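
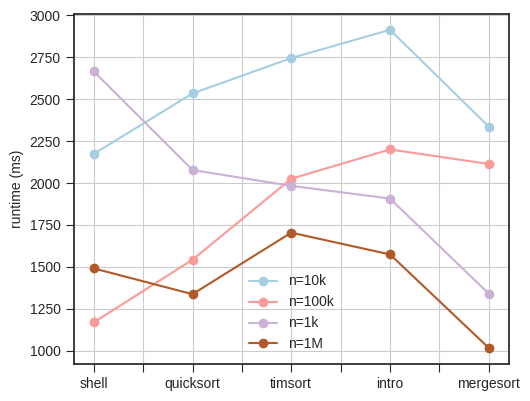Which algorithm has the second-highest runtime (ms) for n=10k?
timsort

Top 3 for n=10k: intro ≈ 3000, timsort ≈ 2800, quicksort ≈ 2600.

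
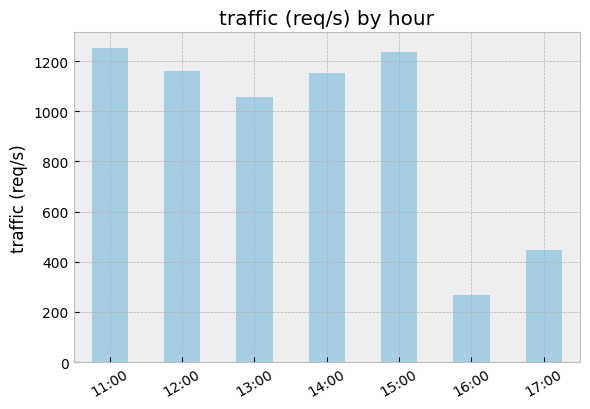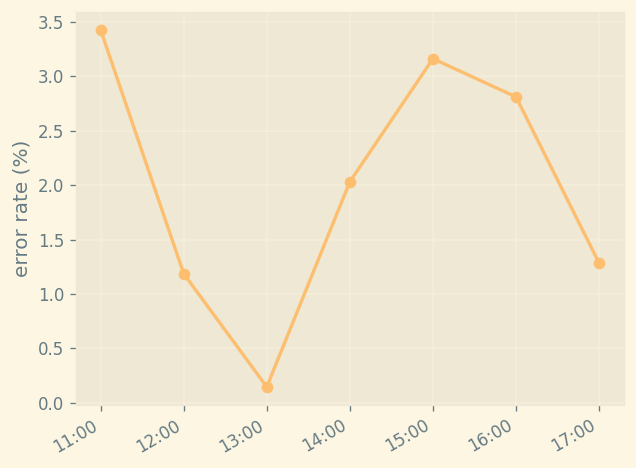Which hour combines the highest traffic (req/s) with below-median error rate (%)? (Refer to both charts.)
12:00

Chart 2 median error rate (%) ≈ 2; below-median hours: 12:00, 13:00, 17:00. Among those, 12:00 has the highest traffic (req/s) (≈ 1200).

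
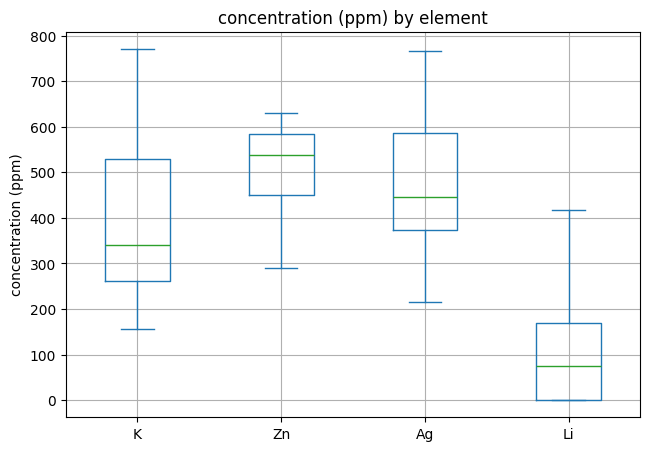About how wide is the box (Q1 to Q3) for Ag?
≈ 250

Q3 ≈ 600, Q1 ≈ 350; IQR ≈ 250.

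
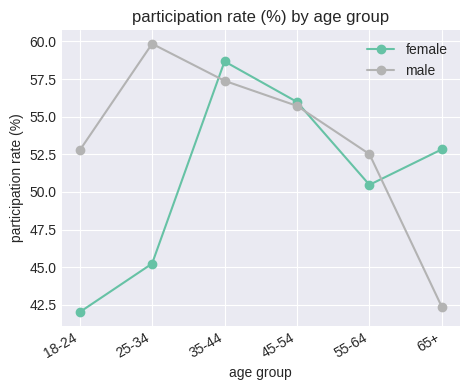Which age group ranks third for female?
Top 4 for female: 35-44 ≈ 58, 45-54 ≈ 56, 65+ ≈ 52, 55-64 ≈ 50.

65+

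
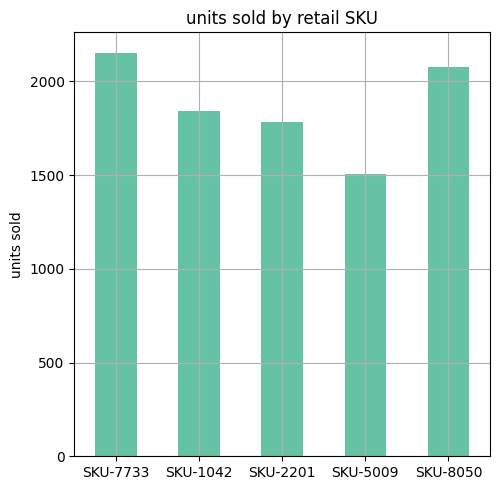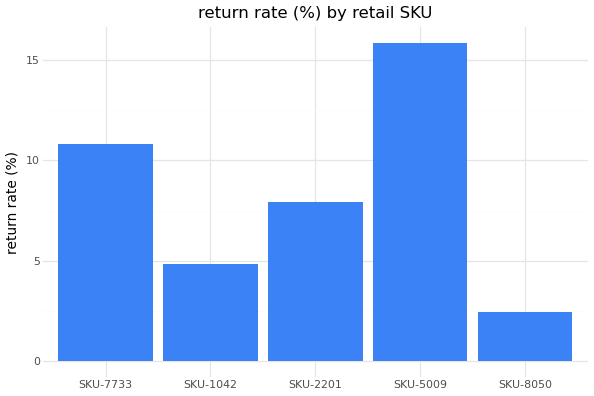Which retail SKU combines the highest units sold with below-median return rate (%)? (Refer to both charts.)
SKU-8050

Chart 2 median return rate (%) ≈ 8; below-median retail SKUs: SKU-1042, SKU-8050. Among those, SKU-8050 has the highest units sold (≈ 2000).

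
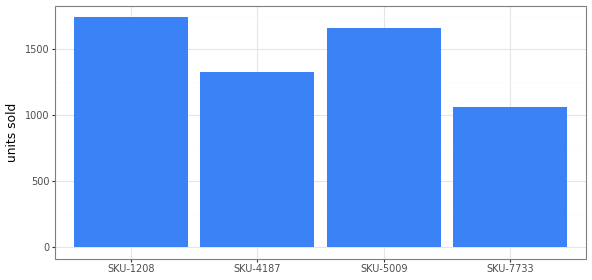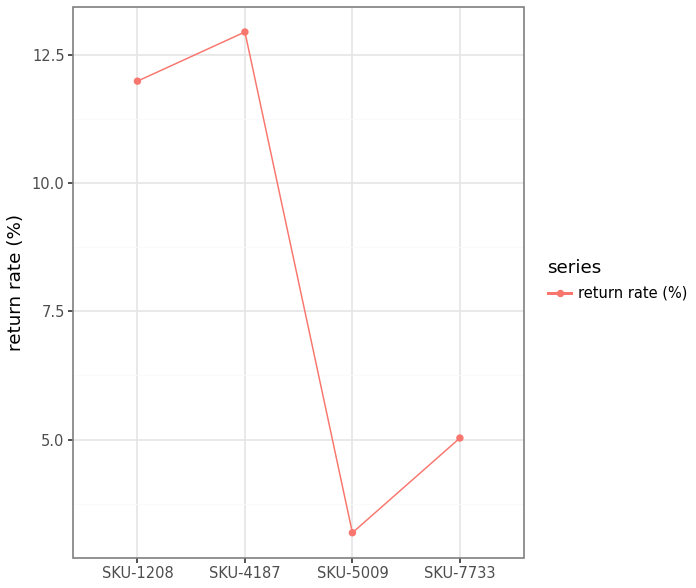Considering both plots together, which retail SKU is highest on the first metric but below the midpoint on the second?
SKU-5009

Chart 2 median return rate (%) ≈ 8; below-median retail SKUs: SKU-5009, SKU-7733. Among those, SKU-5009 has the highest units sold (≈ 1600).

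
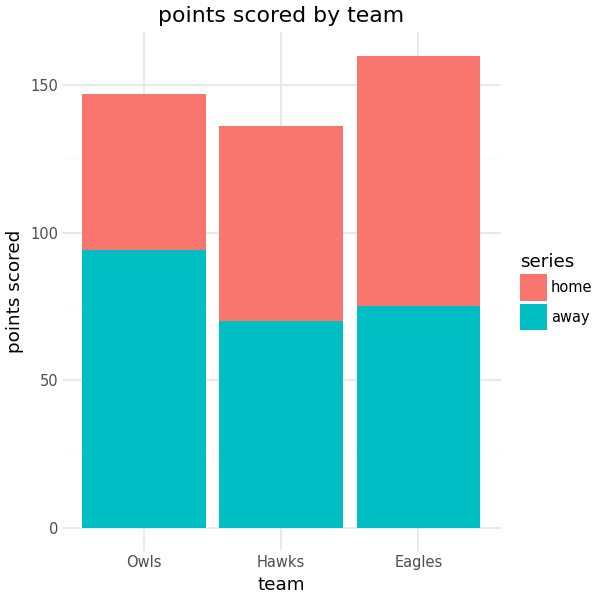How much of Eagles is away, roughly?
away top ≈ 80, bottom ≈ 0; segment ≈ 80.

≈ 80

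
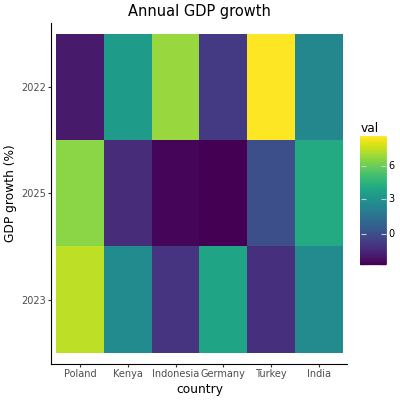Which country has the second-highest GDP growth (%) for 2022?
Indonesia

Top 3 for 2022: Turkey ≈ 9, Indonesia ≈ 7, Kenya ≈ 3.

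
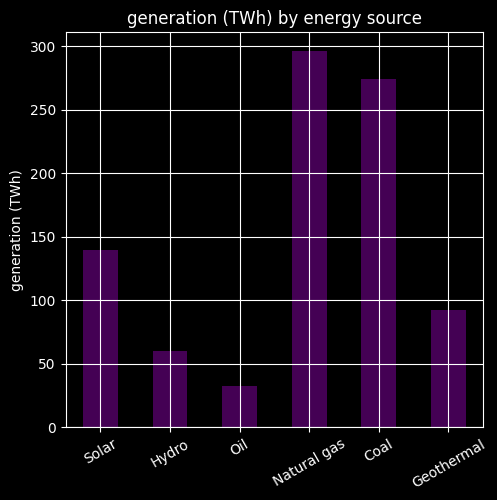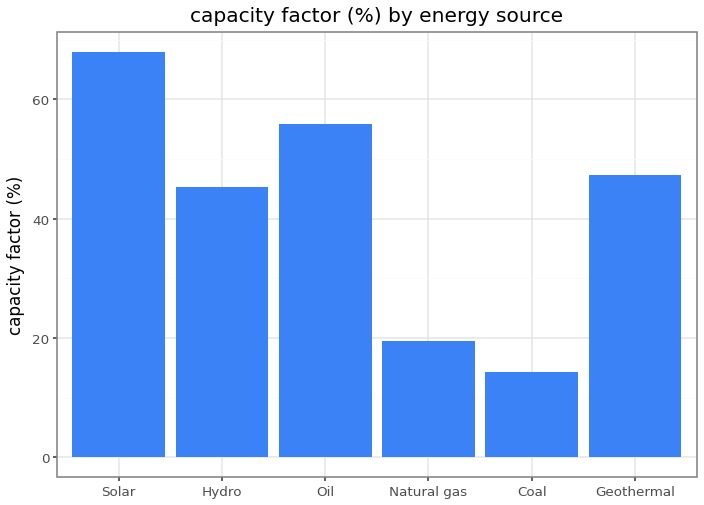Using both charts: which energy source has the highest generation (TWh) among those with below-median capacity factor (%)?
Natural gas

Chart 2 median capacity factor (%) ≈ 50; below-median energy sources: Hydro, Natural gas, Coal. Among those, Natural gas has the highest generation (TWh) (≈ 300).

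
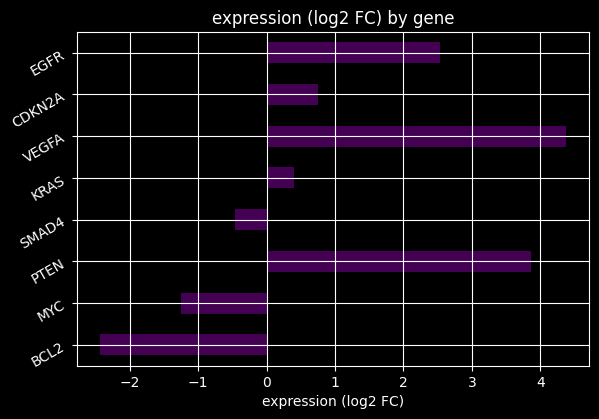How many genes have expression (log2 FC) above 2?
3

Above 2: PTEN, VEGFA, EGFR.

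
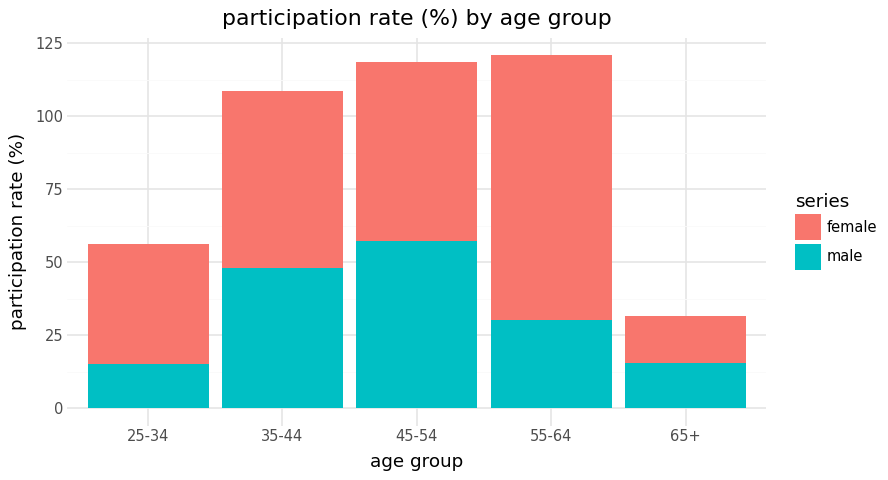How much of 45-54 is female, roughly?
female top ≈ 120, bottom ≈ 60; segment ≈ 60.

≈ 60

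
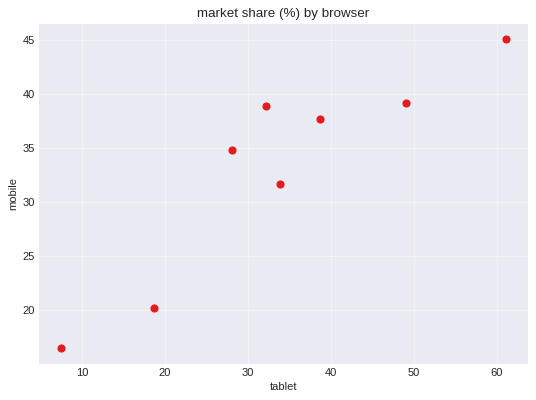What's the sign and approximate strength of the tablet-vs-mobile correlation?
positive, strong

Points are positively correlated; strong (|r| ≈ 0.9).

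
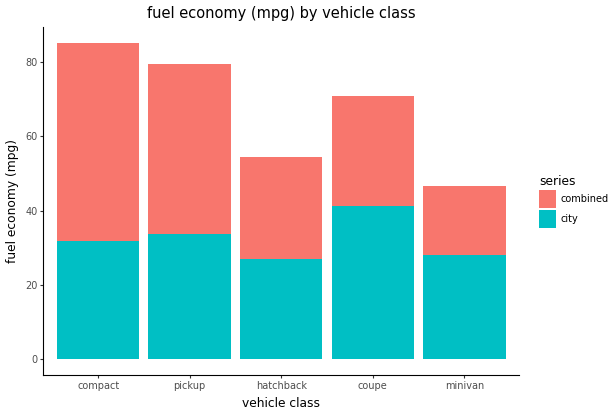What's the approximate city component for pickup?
city top ≈ 30, bottom ≈ 0; segment ≈ 30.

≈ 30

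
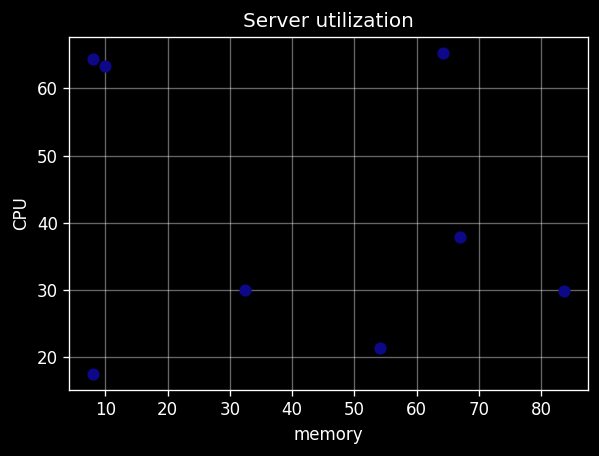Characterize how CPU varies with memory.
Points are roughly uncorrelated; weak (|r| ≈ 0.2).

no clear correlation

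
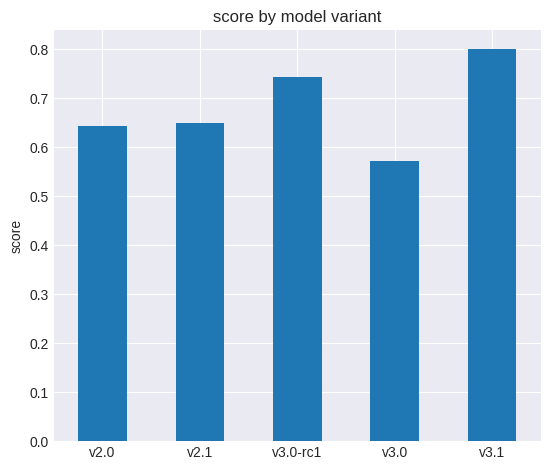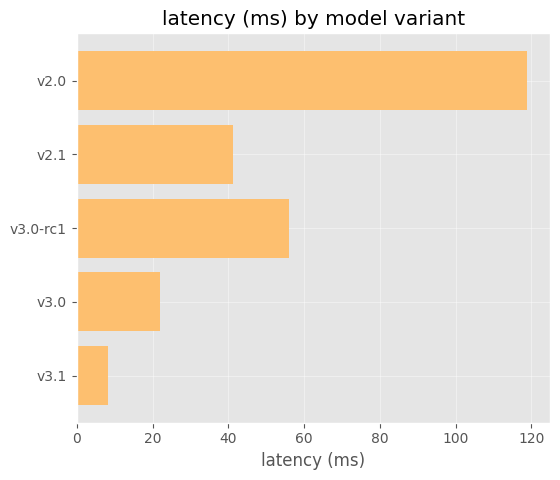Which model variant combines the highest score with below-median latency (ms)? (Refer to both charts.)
Chart 2 median latency (ms) ≈ 40; below-median model variants: v3.0, v3.1. Among those, v3.1 has the highest score (≈ 0.8).

v3.1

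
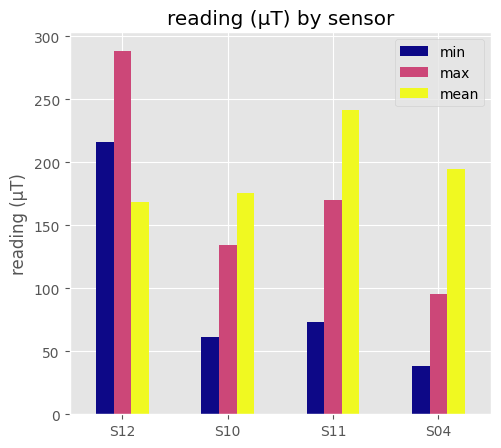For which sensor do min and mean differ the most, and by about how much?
S11: min ≈ 75, mean ≈ 250 → gap ≈ 175. Next-largest (S04) is only ≈ 150.

S11, ≈ 175 µT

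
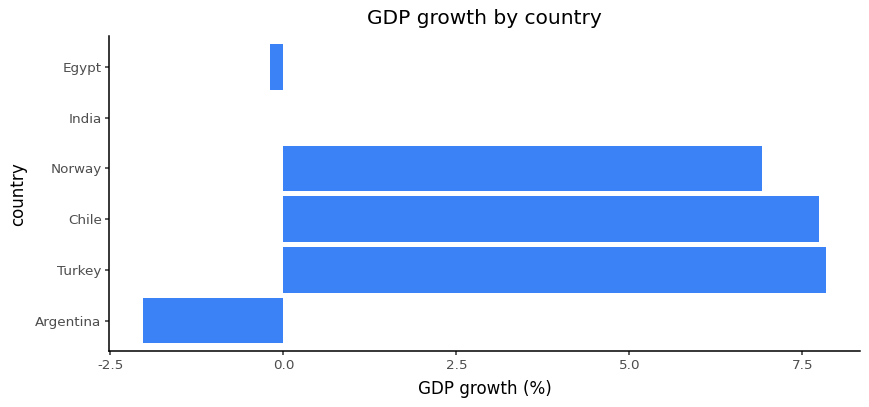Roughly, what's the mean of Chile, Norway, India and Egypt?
≈ 4

(8 + 7 + 0 + 0) / 4 ≈ 4.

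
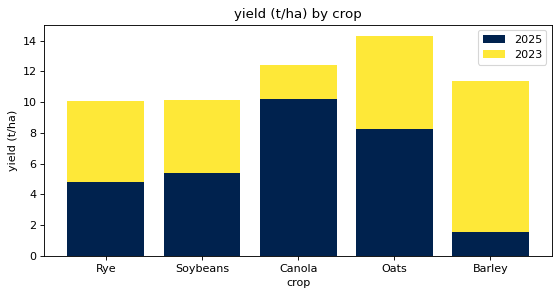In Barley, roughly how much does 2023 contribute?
2023 top ≈ 12, bottom ≈ 2; segment ≈ 10.

≈ 10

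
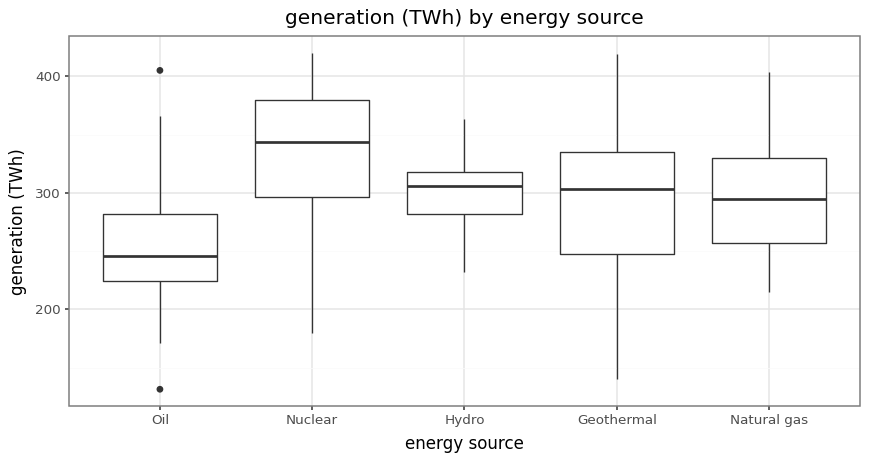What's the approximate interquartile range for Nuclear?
Q3 ≈ 380, Q1 ≈ 300; IQR ≈ 80.

≈ 80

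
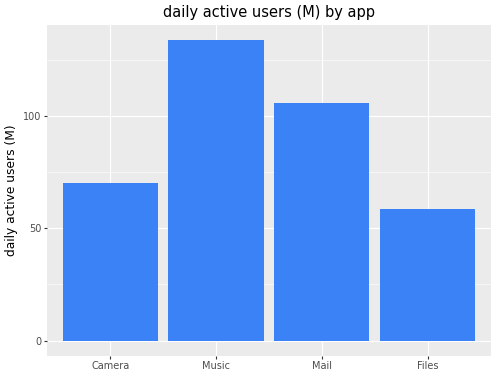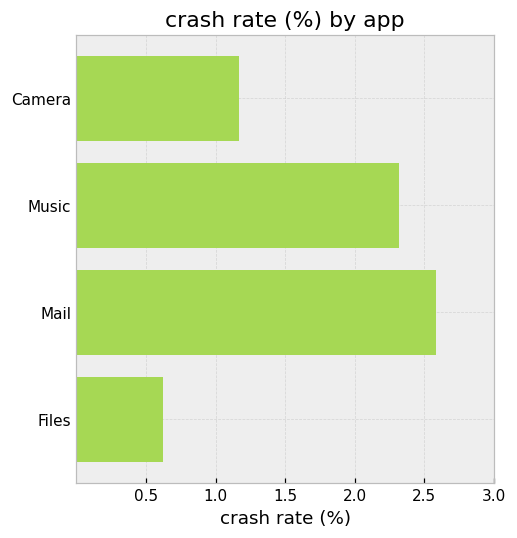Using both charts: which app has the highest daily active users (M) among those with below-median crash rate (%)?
Chart 2 median crash rate (%) ≈ 1.5; below-median apps: Camera, Files. Among those, Camera has the highest daily active users (M) (≈ 80).

Camera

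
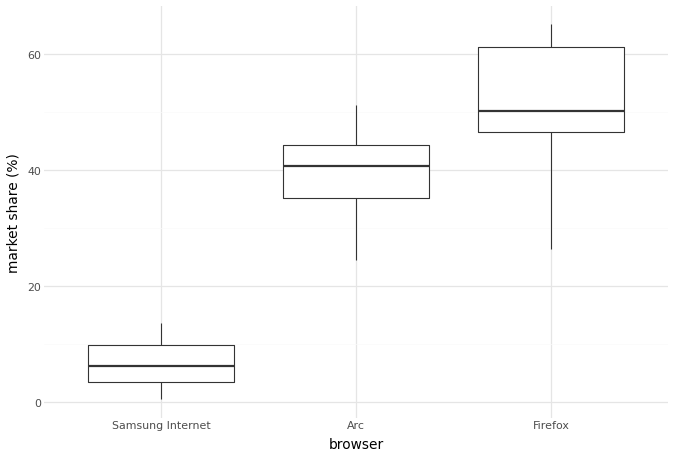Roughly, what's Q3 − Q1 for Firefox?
≈ 15

Q3 ≈ 60, Q1 ≈ 45; IQR ≈ 15.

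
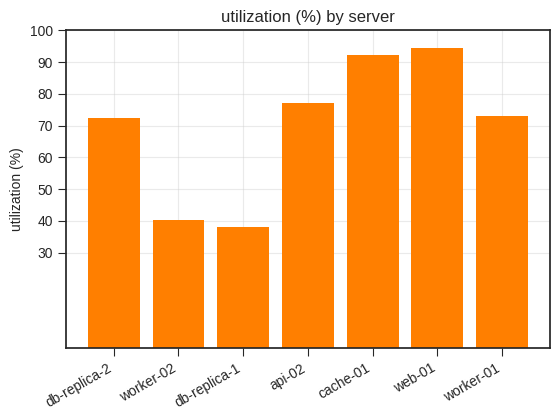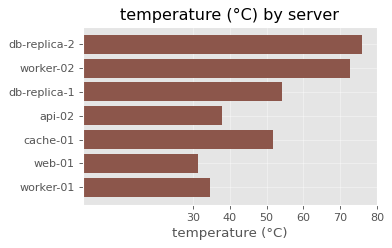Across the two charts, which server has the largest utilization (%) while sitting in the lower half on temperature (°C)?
Chart 2 median temperature (°C) ≈ 50; below-median servers: api-02, web-01, worker-01. Among those, web-01 has the highest utilization (%) (≈ 90).

web-01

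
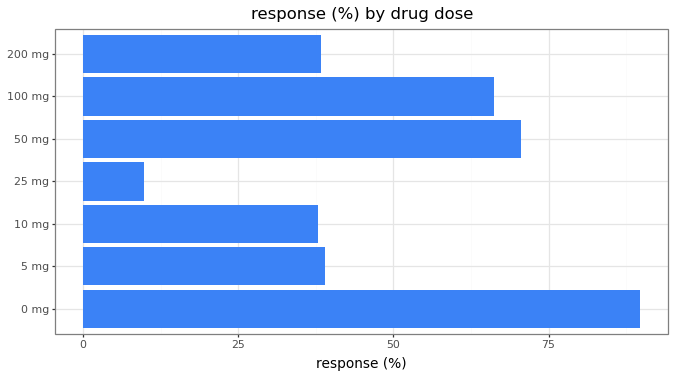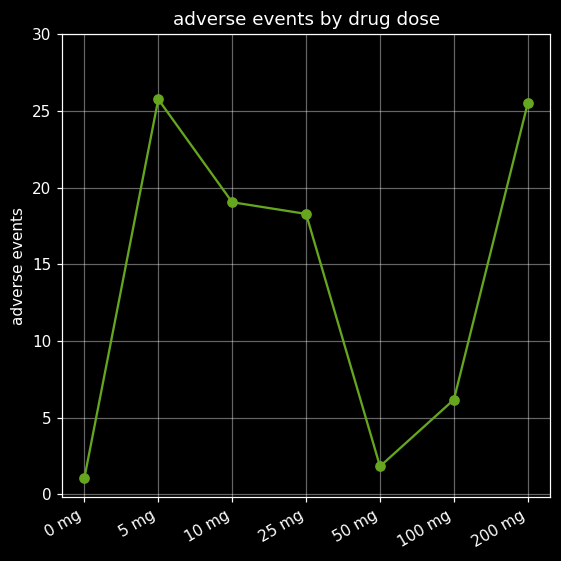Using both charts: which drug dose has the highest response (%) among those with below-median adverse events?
0 mg

Chart 2 median adverse events ≈ 20; below-median drug doses: 0 mg, 50 mg, 100 mg. Among those, 0 mg has the highest response (%) (≈ 90).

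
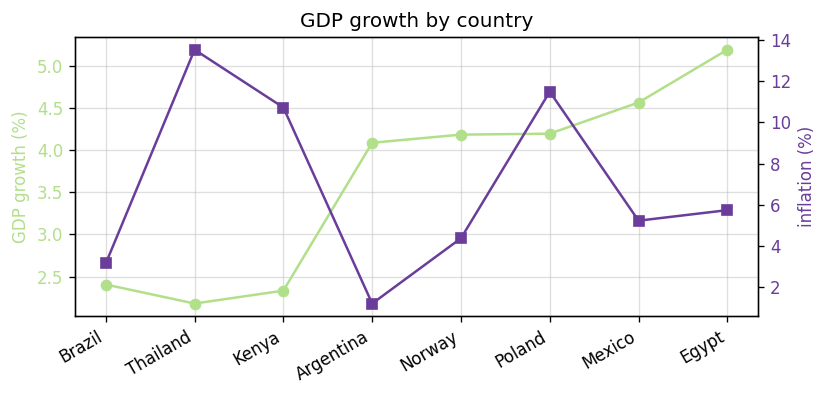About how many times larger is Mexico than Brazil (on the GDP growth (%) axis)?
Mexico ≈ 4.5, Brazil ≈ 2.5; 4.5/2.5 ≈ 1.8.

≈ 1.8×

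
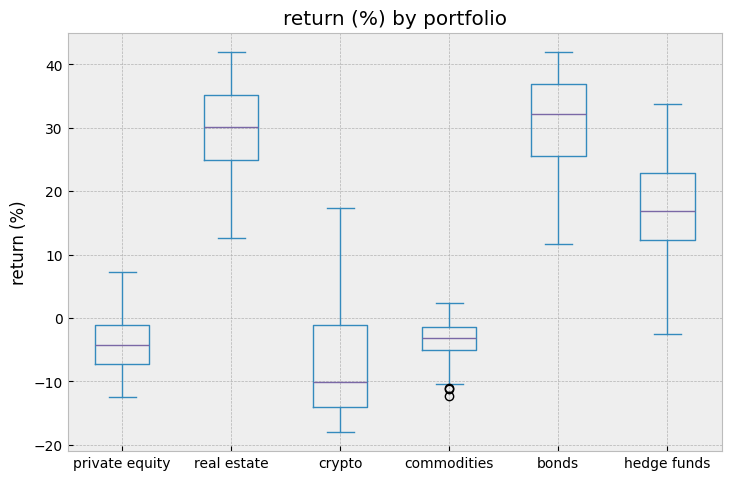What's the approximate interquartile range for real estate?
Q3 ≈ 35, Q1 ≈ 25; IQR ≈ 10.

≈ 10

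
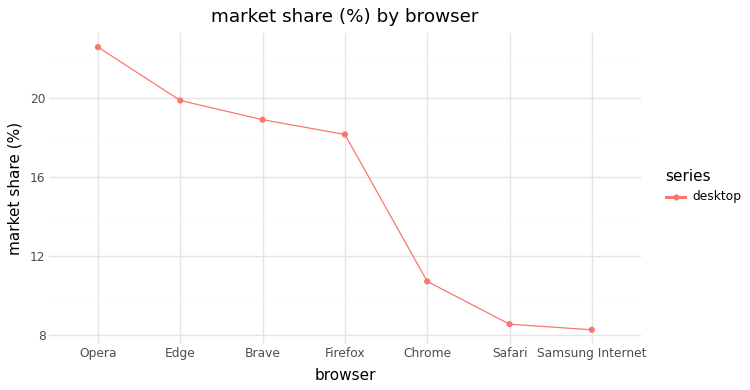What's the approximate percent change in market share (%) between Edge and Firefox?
Edge ≈ 20, Firefox ≈ 18; (18 − 20) / 20 ≈ -10%.

≈ -10%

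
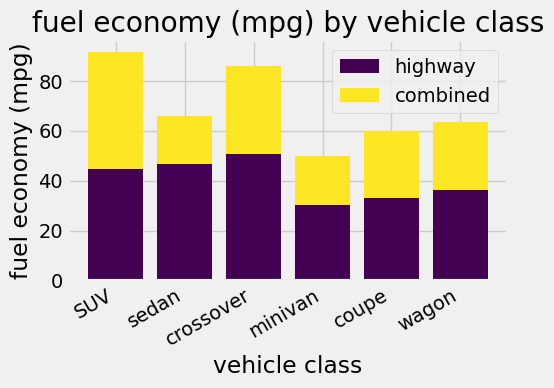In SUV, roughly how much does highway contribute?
highway top ≈ 40, bottom ≈ 0; segment ≈ 40.

≈ 40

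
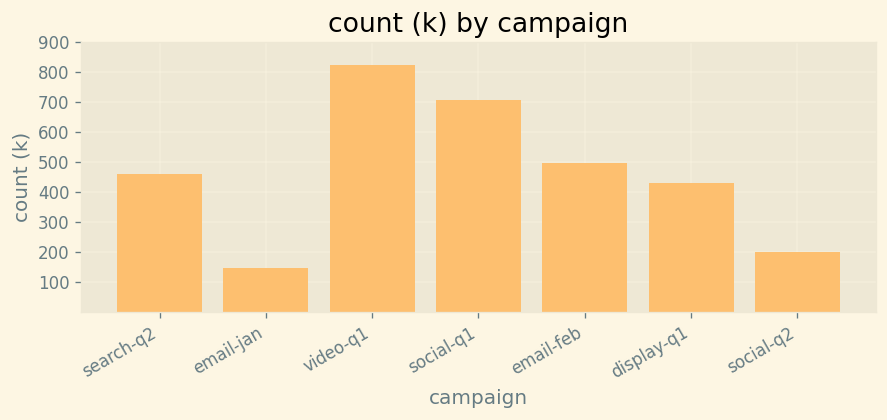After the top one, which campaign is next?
social-q1

Top 3: video-q1 ≈ 800, social-q1 ≈ 700, email-feb ≈ 500.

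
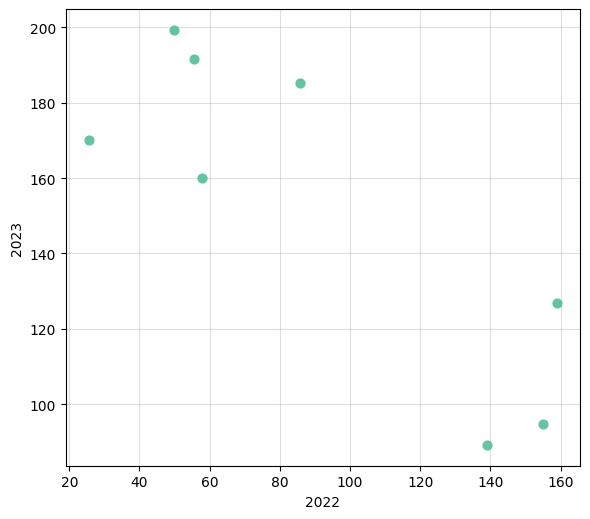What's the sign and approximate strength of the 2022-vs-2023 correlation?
negative, strong

Points are negatively correlated; strong (|r| ≈ 0.8).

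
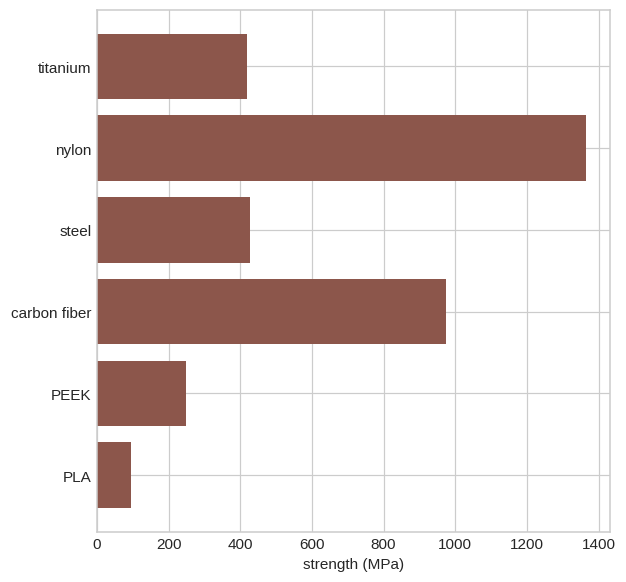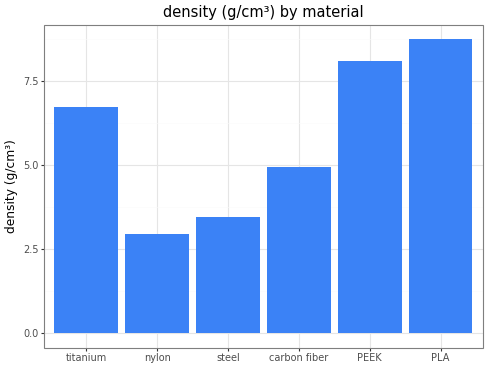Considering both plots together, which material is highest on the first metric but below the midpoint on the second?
Chart 2 median density (g/cm³) ≈ 6; below-median materials: nylon, steel, carbon fiber. Among those, nylon has the highest strength (MPa) (≈ 1400).

nylon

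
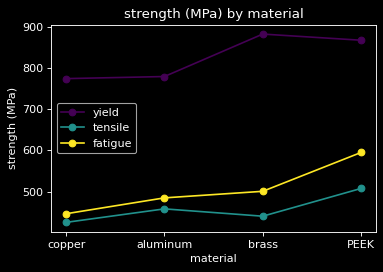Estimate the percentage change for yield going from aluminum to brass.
≈ +12.5%

aluminum ≈ 800, brass ≈ 900; (900 − 800) / 800 ≈ +12.5%.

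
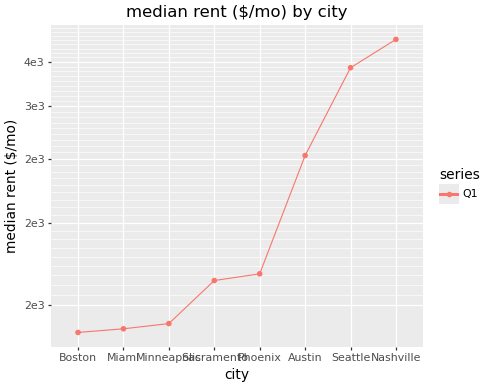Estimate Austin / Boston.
≈ 1.67×

Austin ≈ 2500, Boston ≈ 1500; 2500/1500 ≈ 1.67.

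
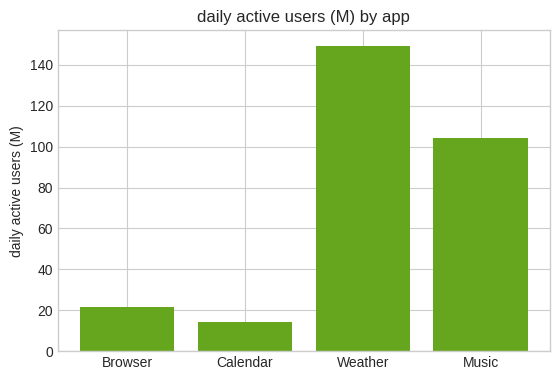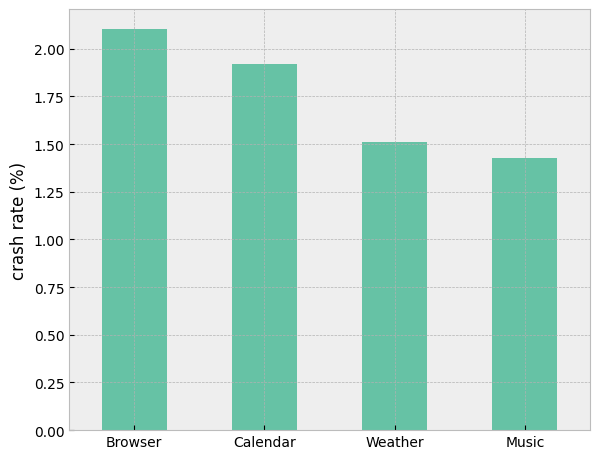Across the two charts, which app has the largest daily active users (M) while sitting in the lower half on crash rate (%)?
Weather

Chart 2 median crash rate (%) ≈ 1.8; below-median apps: Weather, Music. Among those, Weather has the highest daily active users (M) (≈ 140).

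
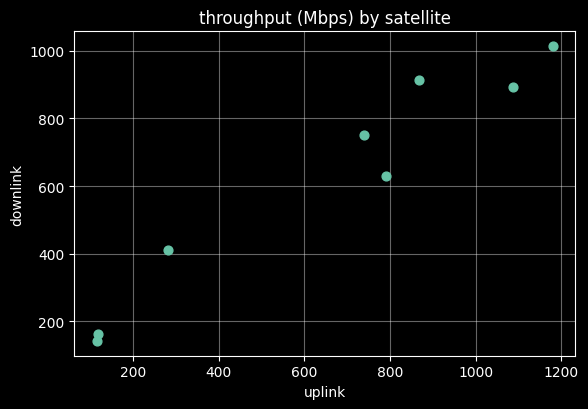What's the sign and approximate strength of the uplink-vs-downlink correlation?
Points are positively correlated; strong (|r| ≈ 1.0).

positive, strong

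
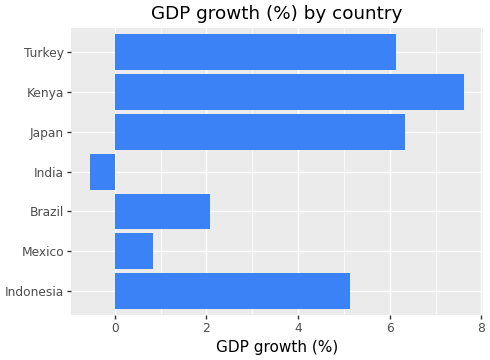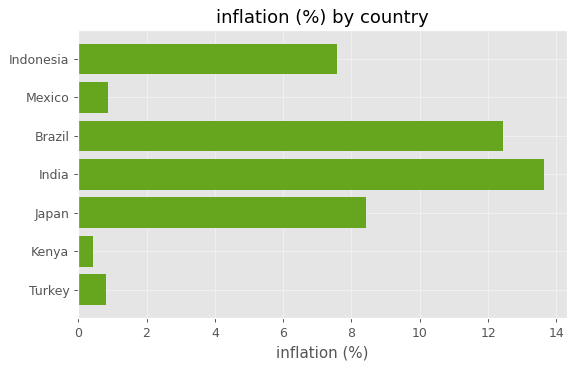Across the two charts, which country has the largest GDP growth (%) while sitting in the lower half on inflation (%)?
Chart 2 median inflation (%) ≈ 8; below-median countries: Mexico, Kenya, Turkey. Among those, Kenya has the highest GDP growth (%) (≈ 8).

Kenya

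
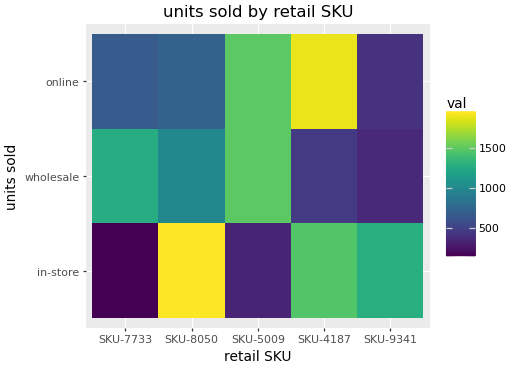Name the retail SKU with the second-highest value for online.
SKU-5009

Top 3 for online: SKU-4187 ≈ 2000, SKU-5009 ≈ 1600, SKU-8050 ≈ 800.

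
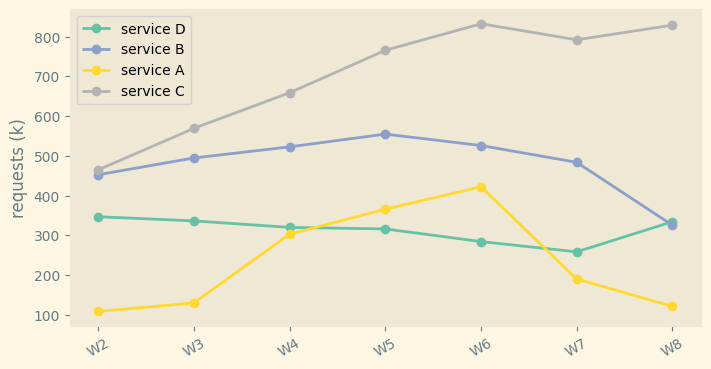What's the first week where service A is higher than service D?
W4: service A ≈ 300 vs service D ≈ 300 (not yet); W5: service A ≈ 400 vs service D ≈ 300 (first crossover).

W5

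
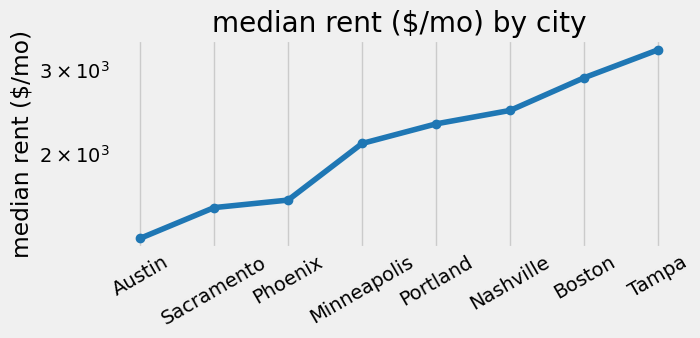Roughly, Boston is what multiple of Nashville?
≈ 1.17×

Boston ≈ 2800, Nashville ≈ 2400; 2800/2400 ≈ 1.17.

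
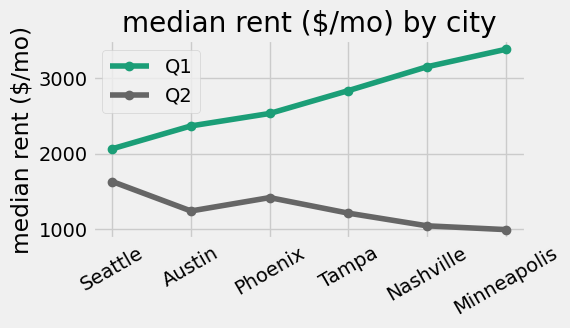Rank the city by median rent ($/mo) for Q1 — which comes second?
Top 3 for Q1: Minneapolis ≈ 3400, Nashville ≈ 3200, Tampa ≈ 2800.

Nashville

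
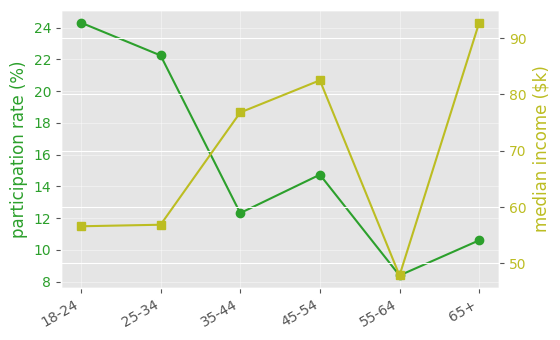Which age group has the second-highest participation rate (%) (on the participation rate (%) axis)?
Top 3 (on the participation rate (%) axis): 18-24 ≈ 24, 25-34 ≈ 22, 45-54 ≈ 14.

25-34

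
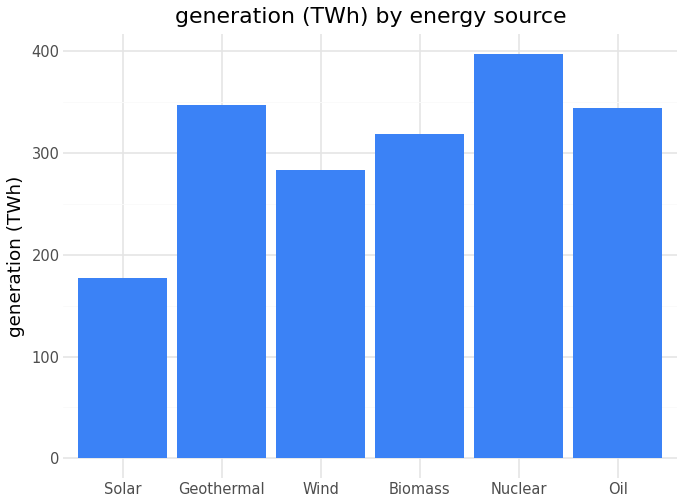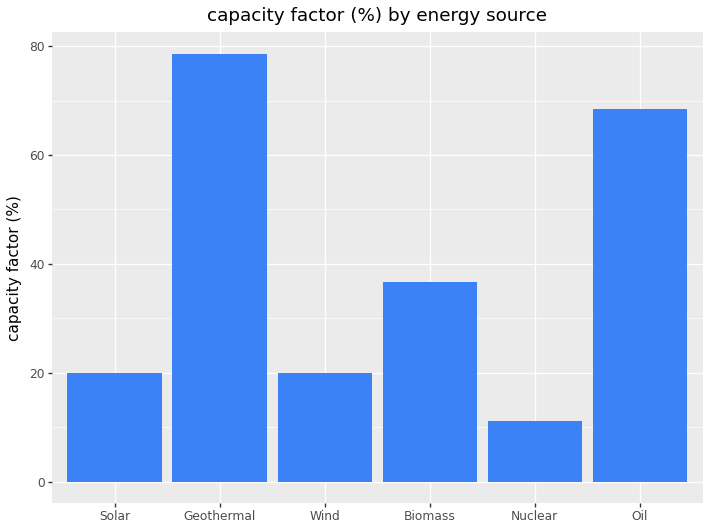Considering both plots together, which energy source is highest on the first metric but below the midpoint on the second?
Chart 2 median capacity factor (%) ≈ 30; below-median energy sources: Solar, Wind, Nuclear. Among those, Nuclear has the highest generation (TWh) (≈ 400).

Nuclear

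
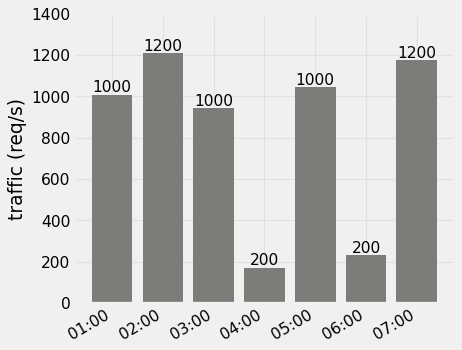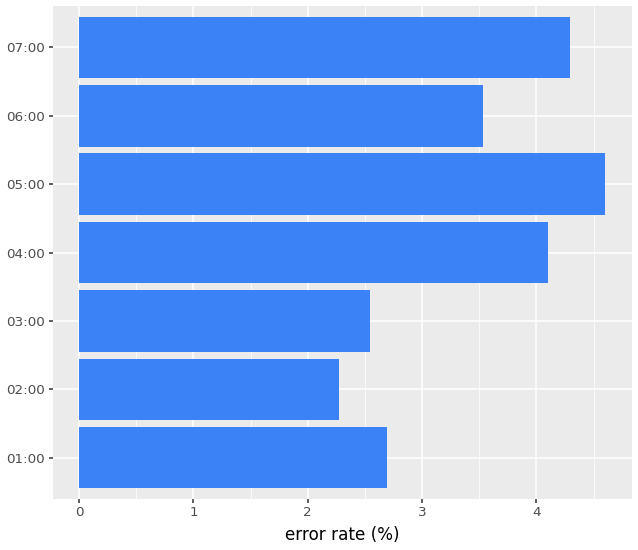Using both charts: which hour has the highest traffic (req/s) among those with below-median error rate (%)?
02:00

Chart 2 median error rate (%) ≈ 3.5; below-median hours: 01:00, 02:00, 03:00. Among those, 02:00 has the highest traffic (req/s) (≈ 1200).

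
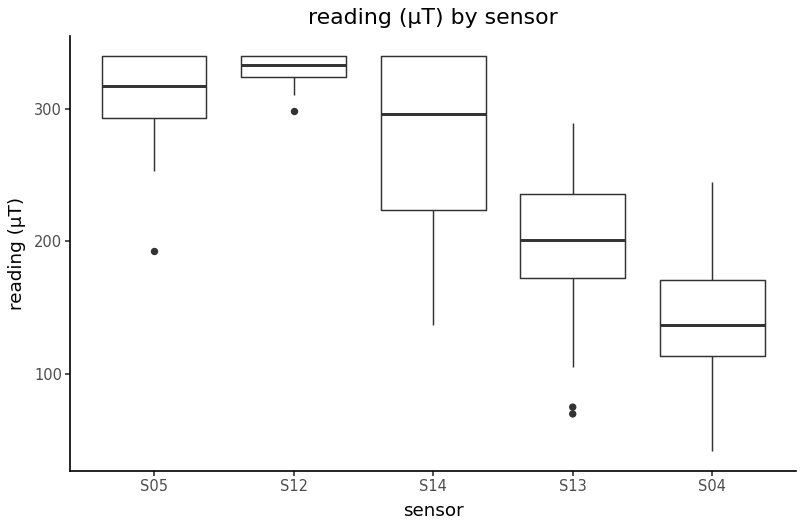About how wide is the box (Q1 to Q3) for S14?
≈ 120

Q3 ≈ 340, Q1 ≈ 220; IQR ≈ 120.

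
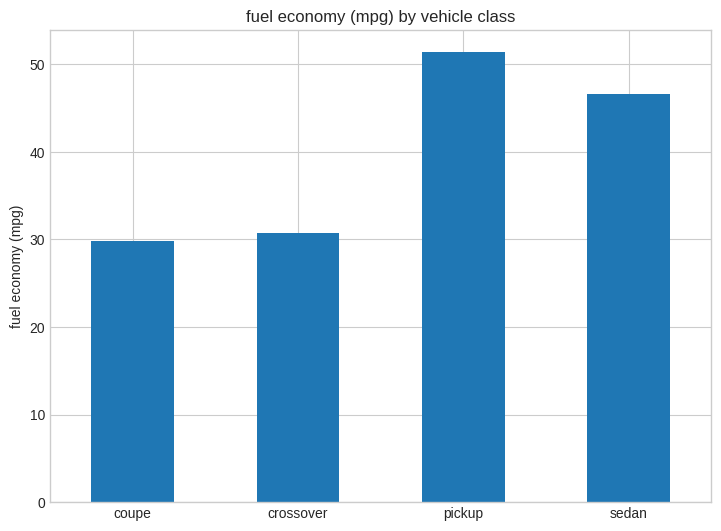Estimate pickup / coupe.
pickup ≈ 50, coupe ≈ 30; 50/30 ≈ 1.67.

≈ 1.67×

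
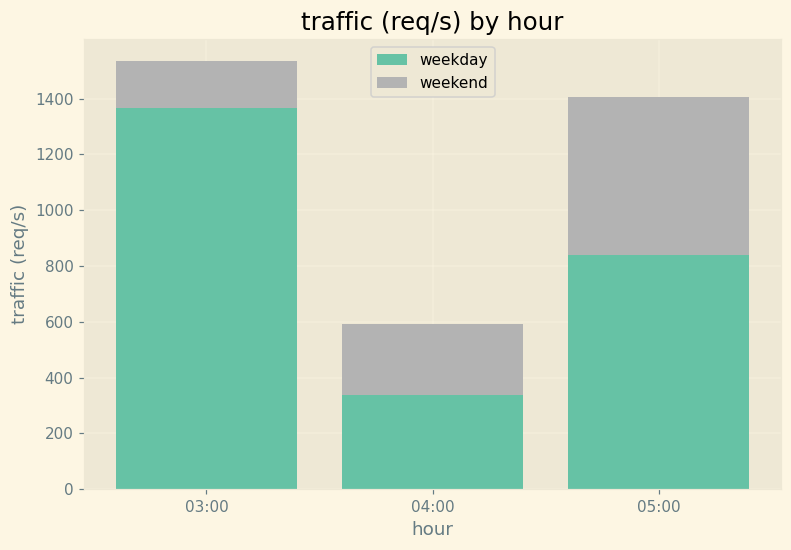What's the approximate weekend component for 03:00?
≈ 200

weekend top ≈ 1600, bottom ≈ 1400; segment ≈ 200.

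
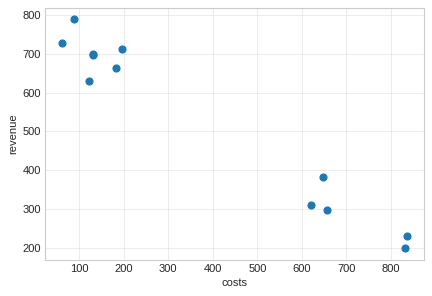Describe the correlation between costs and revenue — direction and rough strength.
negative, strong

Points are negatively correlated; strong (|r| ≈ 1.0).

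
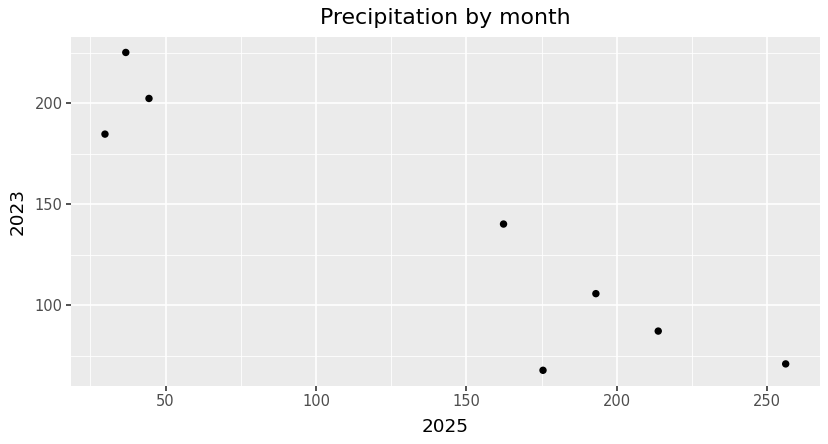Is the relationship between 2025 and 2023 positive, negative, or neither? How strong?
Points are negatively correlated; strong (|r| ≈ 0.9).

negative, strong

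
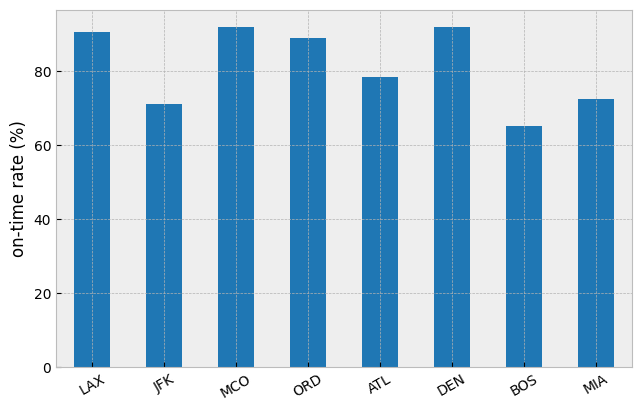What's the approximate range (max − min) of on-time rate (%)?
≈ 20

Max MCO ≈ 90, min BOS ≈ 70; range ≈ 20.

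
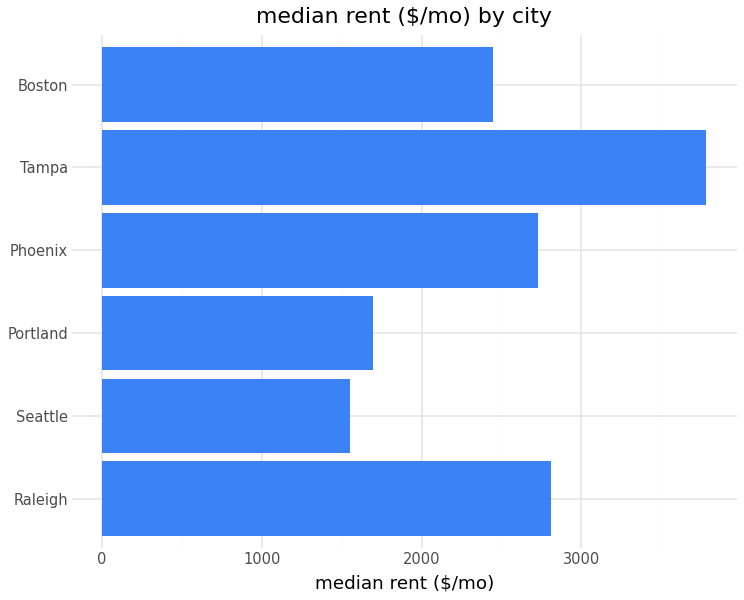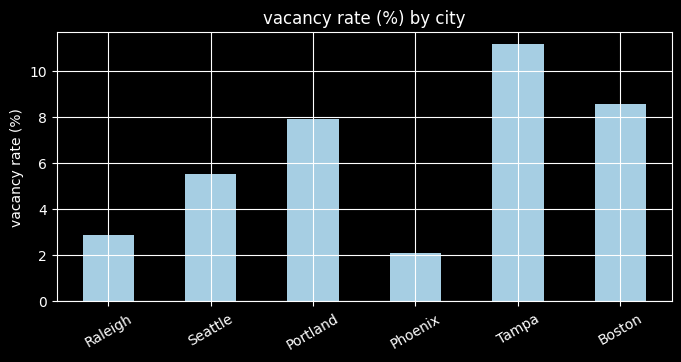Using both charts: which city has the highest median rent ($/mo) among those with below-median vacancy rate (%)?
Chart 2 median vacancy rate (%) ≈ 6; below-median cities: Raleigh, Seattle, Phoenix. Among those, Raleigh has the highest median rent ($/mo) (≈ 3000).

Raleigh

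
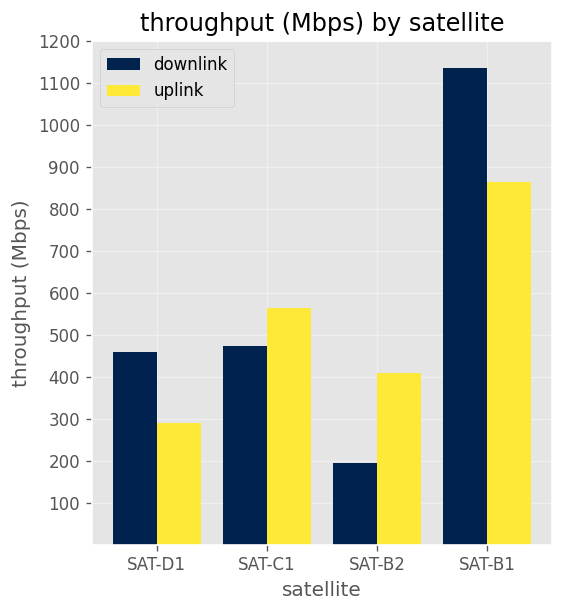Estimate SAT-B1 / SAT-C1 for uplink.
SAT-B1 ≈ 900, SAT-C1 ≈ 600; 900/600 ≈ 1.5.

≈ 1.5×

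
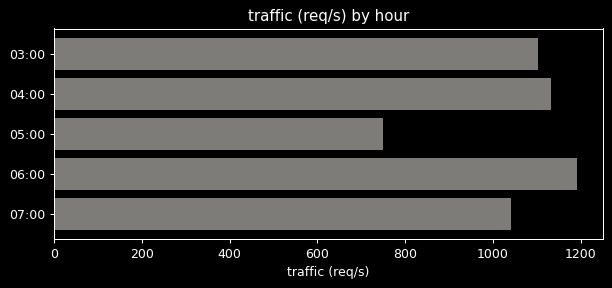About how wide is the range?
Max 06:00 ≈ 1200, min 05:00 ≈ 700; range ≈ 500.

≈ 500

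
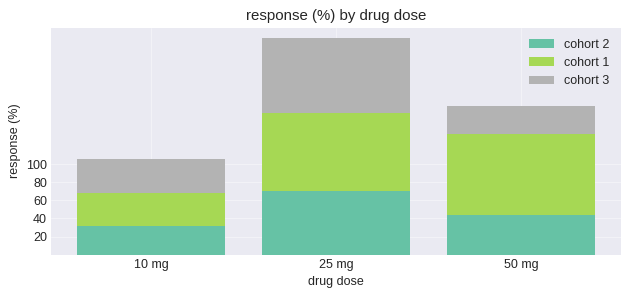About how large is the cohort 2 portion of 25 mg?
cohort 2 top ≈ 80, bottom ≈ 0; segment ≈ 80.

≈ 80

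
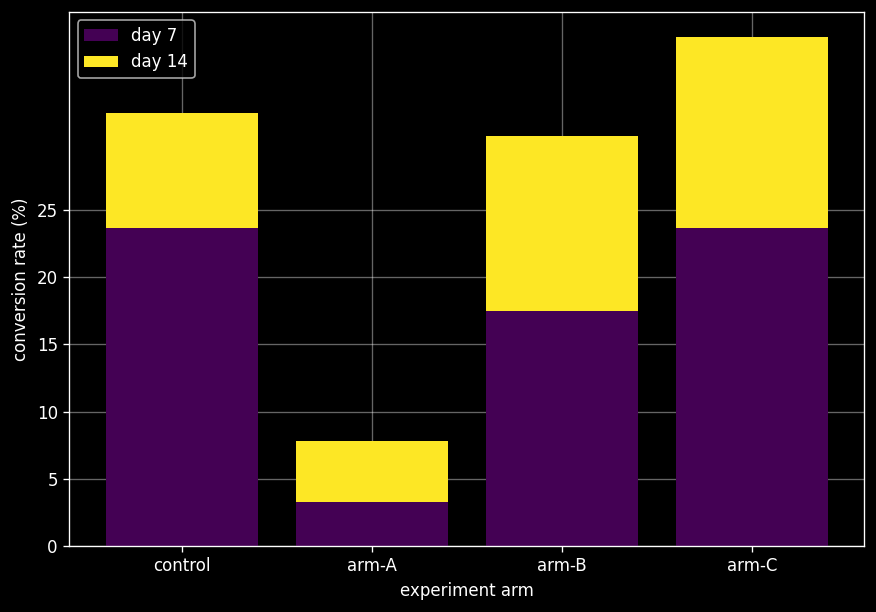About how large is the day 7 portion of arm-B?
≈ 15

day 7 top ≈ 15, bottom ≈ 0; segment ≈ 15.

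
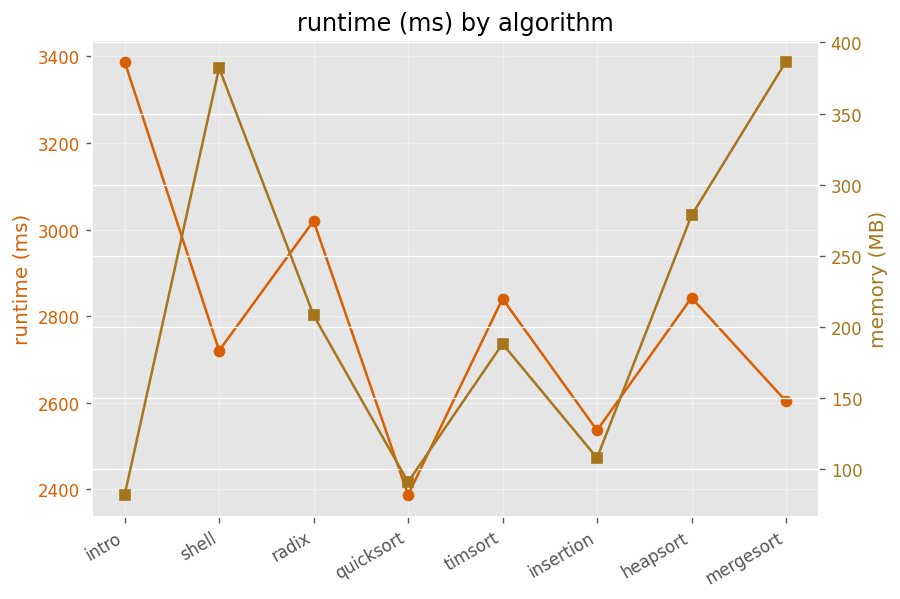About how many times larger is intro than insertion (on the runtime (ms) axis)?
intro ≈ 3400, insertion ≈ 2500; 3400/2500 ≈ 1.36.

≈ 1.36×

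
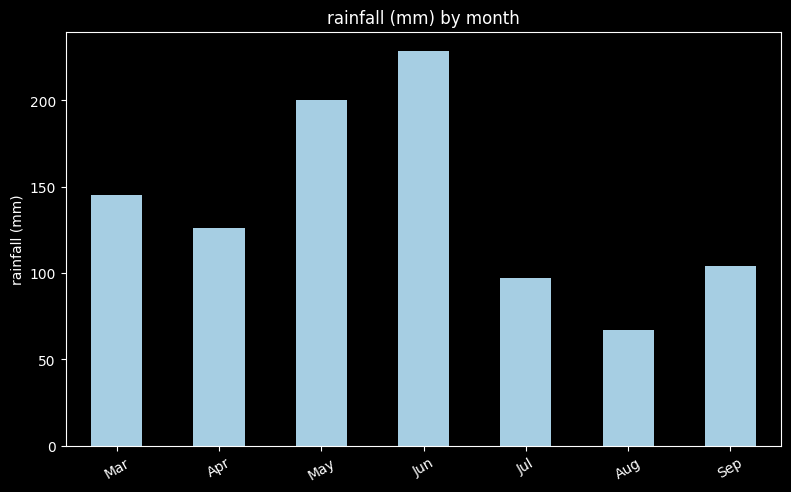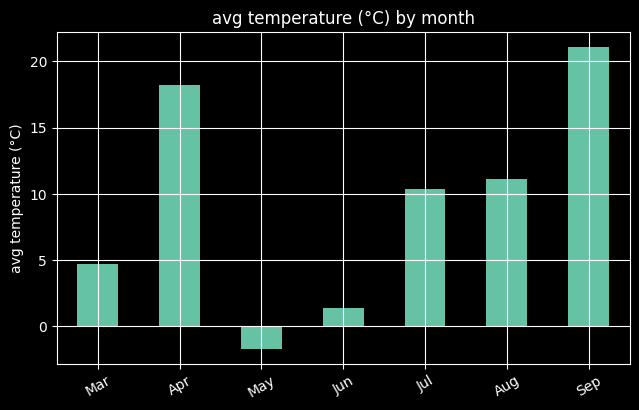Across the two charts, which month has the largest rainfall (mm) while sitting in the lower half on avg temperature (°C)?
Jun

Chart 2 median avg temperature (°C) ≈ 10; below-median months: Mar, May, Jun. Among those, Jun has the highest rainfall (mm) (≈ 225).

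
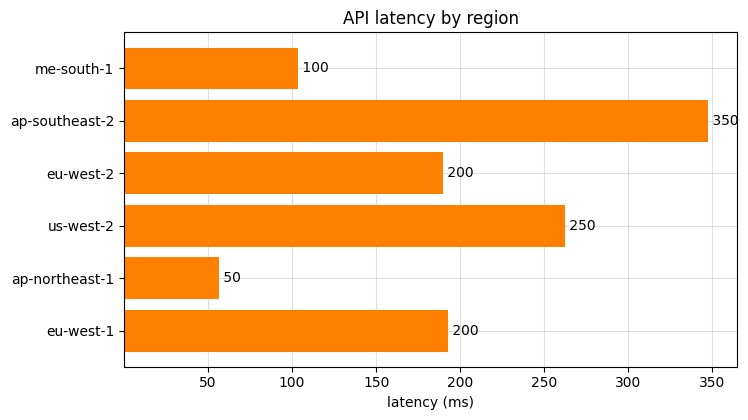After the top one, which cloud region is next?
us-west-2

Top 3: ap-southeast-2 ≈ 350, us-west-2 ≈ 250, eu-west-1 ≈ 200.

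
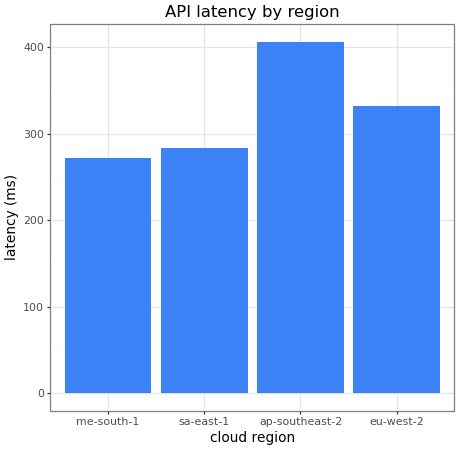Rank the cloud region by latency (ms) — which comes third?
Top 4: ap-southeast-2 ≈ 400, eu-west-2 ≈ 350, sa-east-1 ≈ 300, me-south-1 ≈ 250.

sa-east-1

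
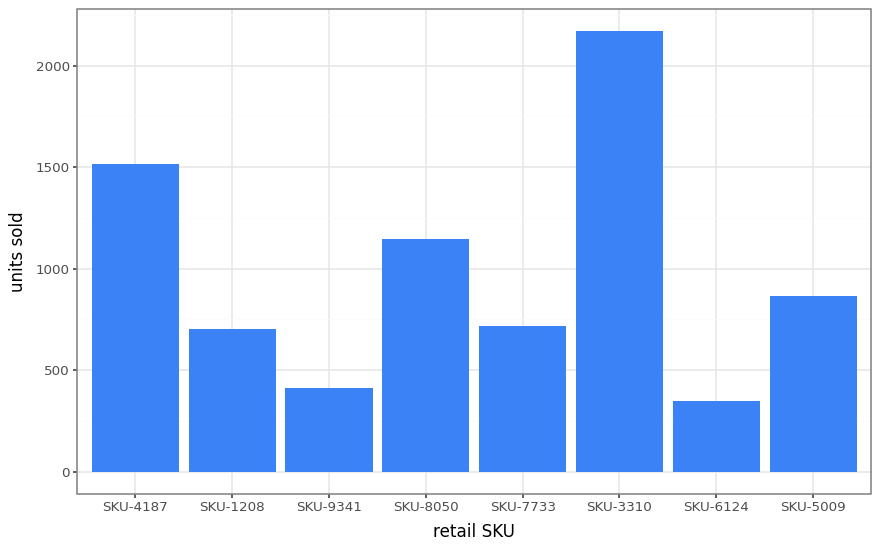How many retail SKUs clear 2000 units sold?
Above 2000: SKU-3310.

1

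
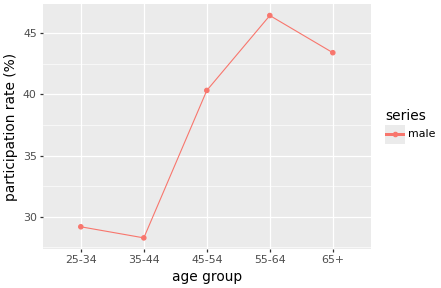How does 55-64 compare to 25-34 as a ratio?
55-64 ≈ 46, 25-34 ≈ 30; 46/30 ≈ 1.53.

≈ 1.53×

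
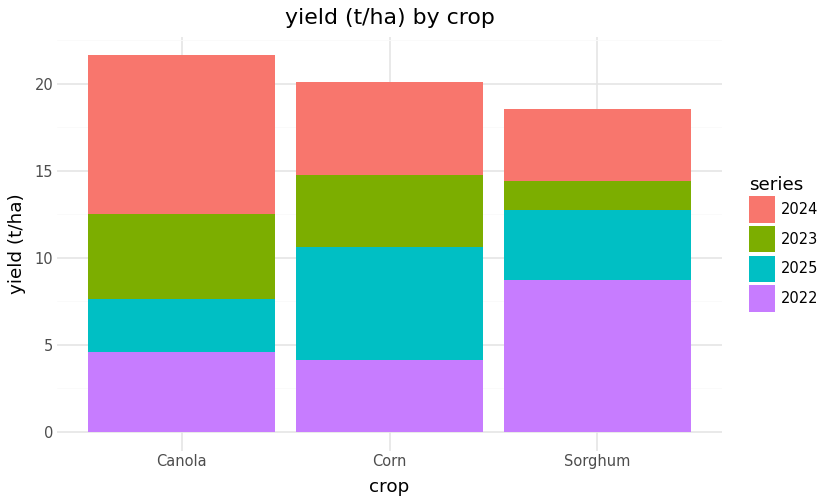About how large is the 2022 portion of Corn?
2022 top ≈ 4, bottom ≈ 0; segment ≈ 4.

≈ 4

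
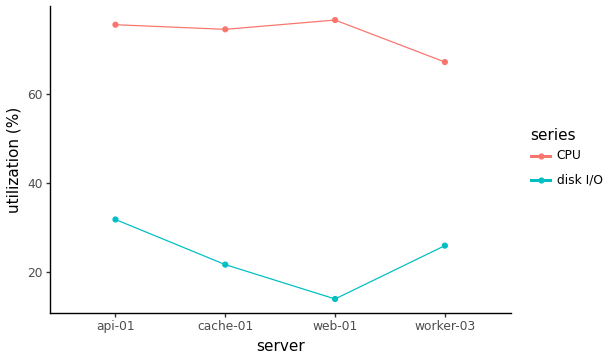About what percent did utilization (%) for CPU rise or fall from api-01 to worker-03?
api-01 ≈ 80, worker-03 ≈ 70; (70 − 80) / 80 ≈ -12.5%.

≈ -12.5%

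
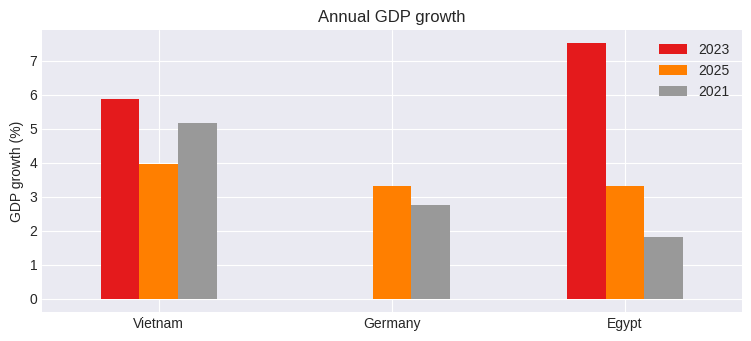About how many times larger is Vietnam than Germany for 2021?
Vietnam ≈ 5, Germany ≈ 3; 5/3 ≈ 1.67.

≈ 1.67×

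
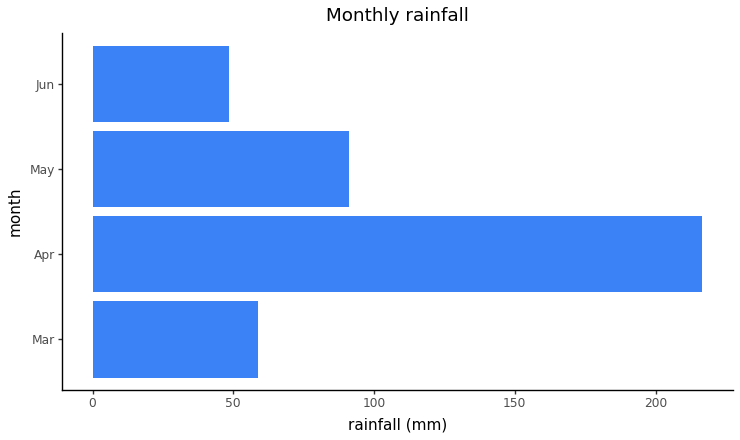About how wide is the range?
≈ 180

Max Apr ≈ 220, min Jun ≈ 40; range ≈ 180.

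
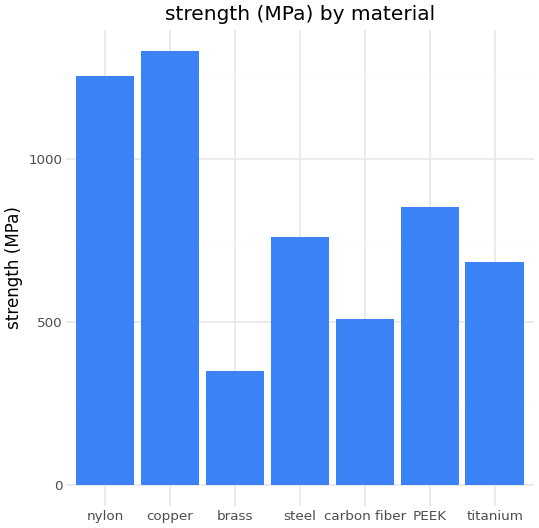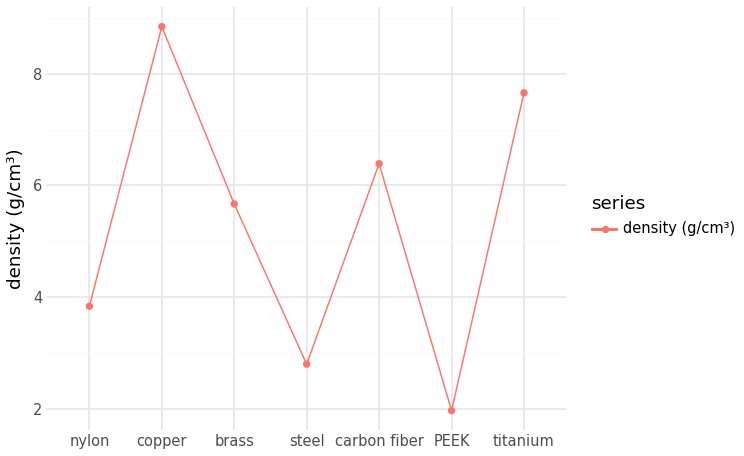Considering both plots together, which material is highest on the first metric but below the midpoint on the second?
nylon

Chart 2 median density (g/cm³) ≈ 6; below-median materials: nylon, steel, PEEK. Among those, nylon has the highest strength (MPa) (≈ 1200).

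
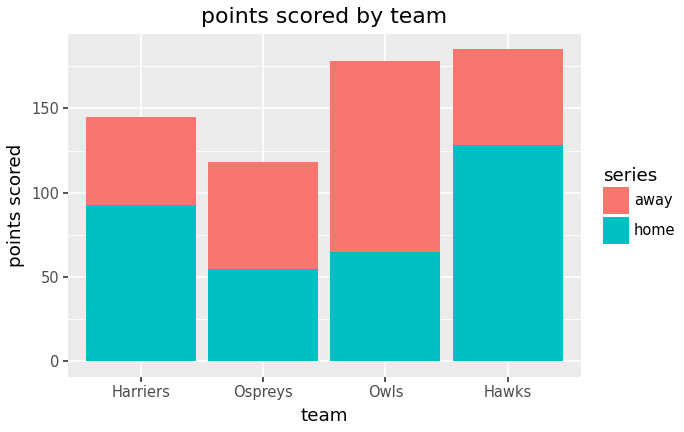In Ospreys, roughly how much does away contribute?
≈ 60

away top ≈ 120, bottom ≈ 60; segment ≈ 60.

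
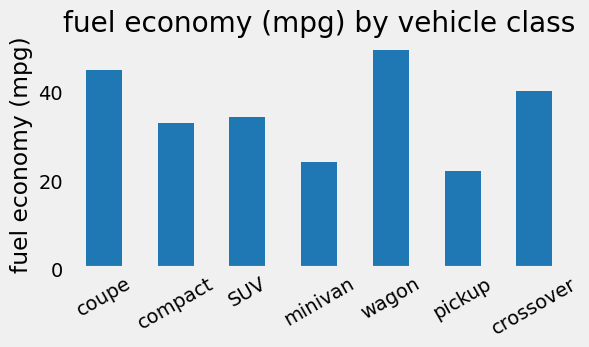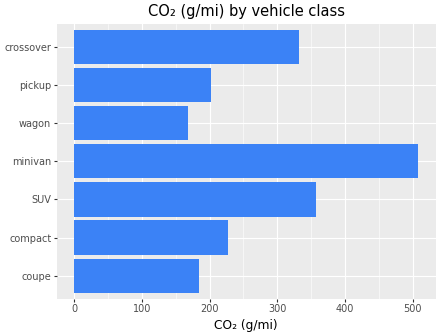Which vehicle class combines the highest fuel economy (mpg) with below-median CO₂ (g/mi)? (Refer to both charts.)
wagon

Chart 2 median CO₂ (g/mi) ≈ 250; below-median vehicle classes: coupe, wagon, pickup. Among those, wagon has the highest fuel economy (mpg) (≈ 50).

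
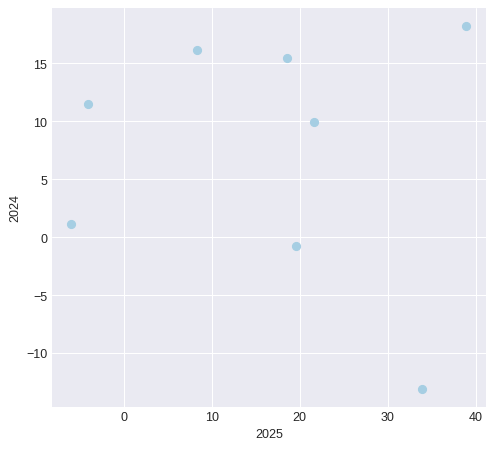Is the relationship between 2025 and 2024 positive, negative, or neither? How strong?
no clear correlation

Points are roughly uncorrelated; weak (|r| ≈ 0.1).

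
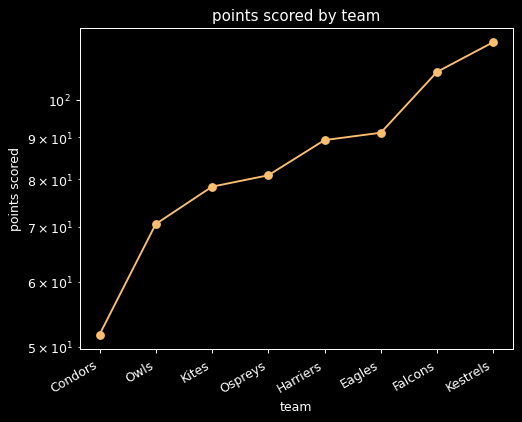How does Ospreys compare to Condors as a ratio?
Ospreys ≈ 80, Condors ≈ 50; 80/50 ≈ 1.6.

≈ 1.6×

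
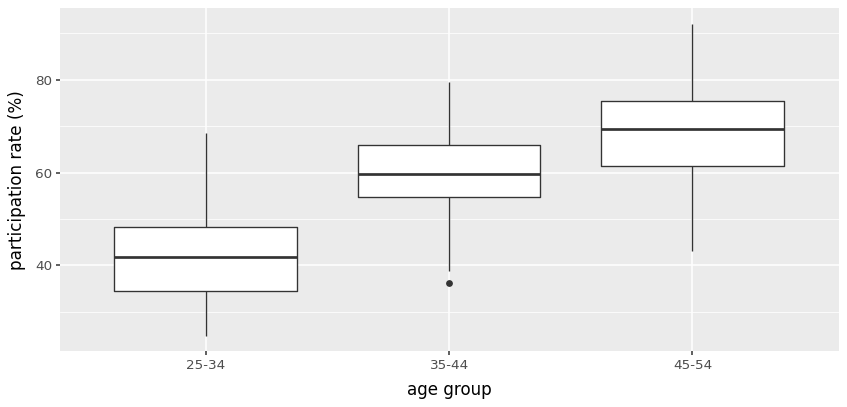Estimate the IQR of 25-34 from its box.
Q3 ≈ 50, Q1 ≈ 35; IQR ≈ 15.

≈ 15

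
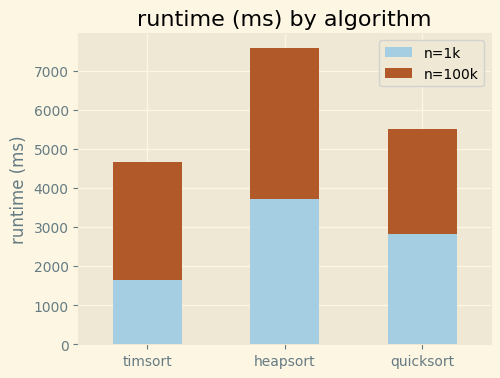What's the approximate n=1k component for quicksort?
n=1k top ≈ 3000, bottom ≈ 0; segment ≈ 3000.

≈ 3000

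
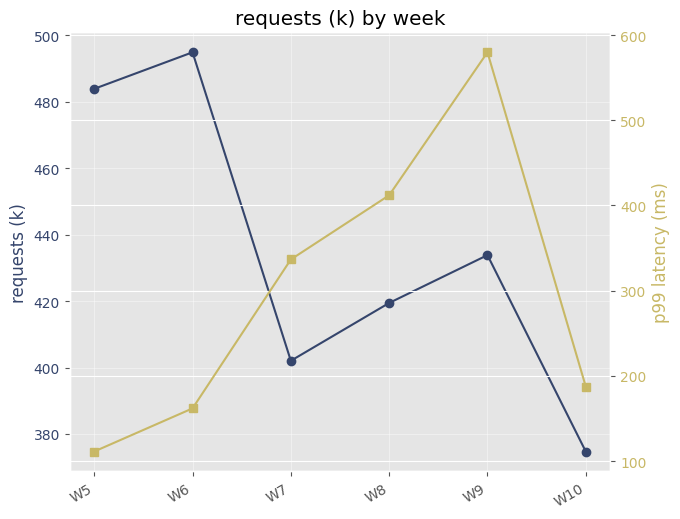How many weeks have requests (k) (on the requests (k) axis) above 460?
2

Above 460: W5, W6.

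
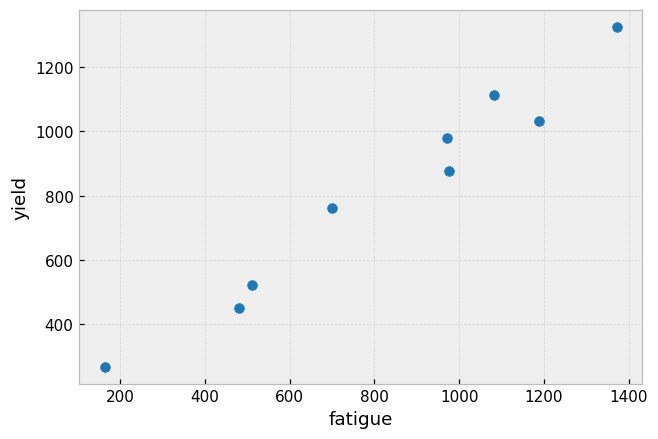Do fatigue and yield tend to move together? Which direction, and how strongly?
Points are positively correlated; strong (|r| ≈ 1.0).

positive, strong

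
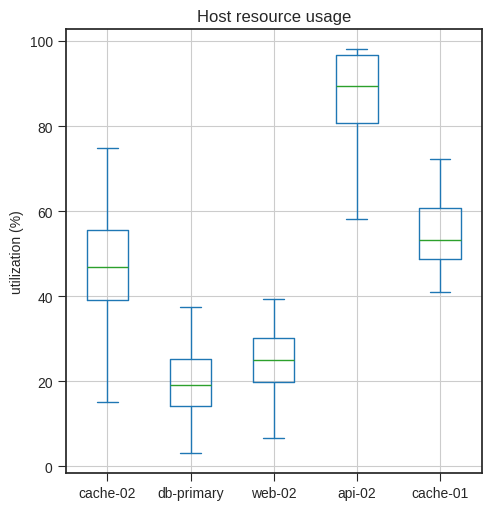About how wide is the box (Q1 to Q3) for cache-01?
≈ 10

Q3 ≈ 60, Q1 ≈ 50; IQR ≈ 10.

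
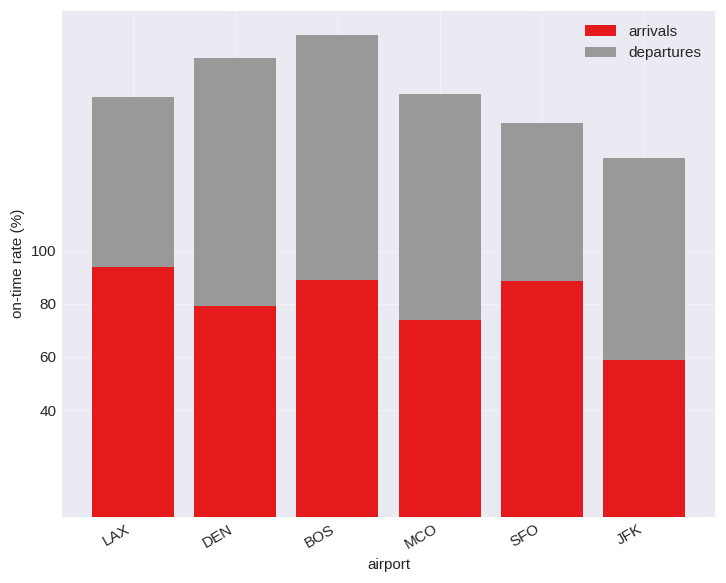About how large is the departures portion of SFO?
departures top ≈ 140, bottom ≈ 80; segment ≈ 60.

≈ 60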